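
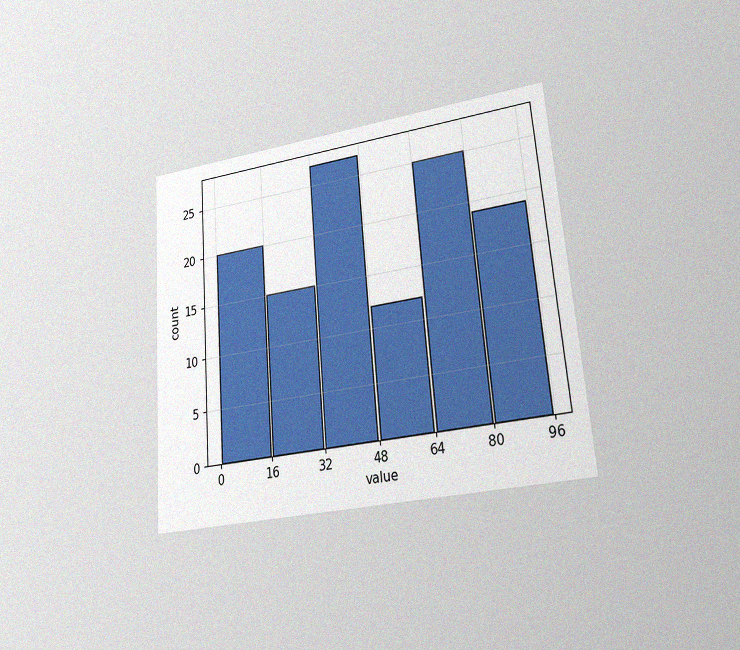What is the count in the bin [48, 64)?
The chart is tilted about 4° counter-clockwise and viewed at a slight angle, with some photo noise. The [48, 64) bin has height 12.

12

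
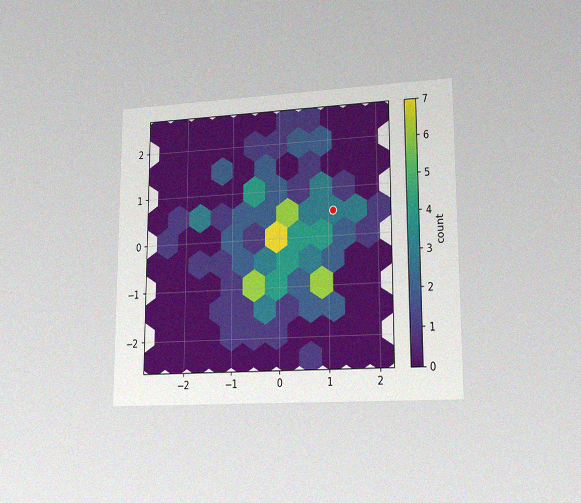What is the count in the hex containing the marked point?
The chart is viewed slightly from the right, with some photo noise. The marked hex reads 3 on the colorbar.

3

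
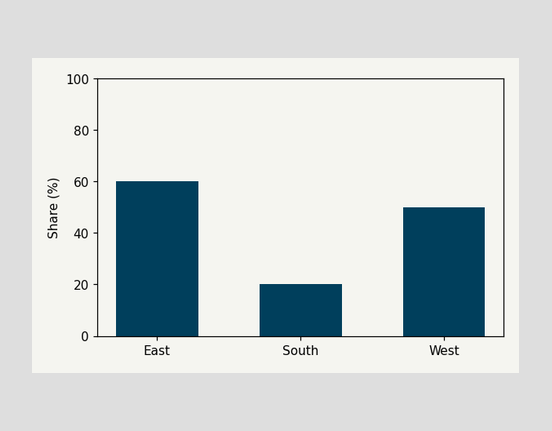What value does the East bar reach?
Reading along the chart's y-axis, the East bar reaches 60%.

60%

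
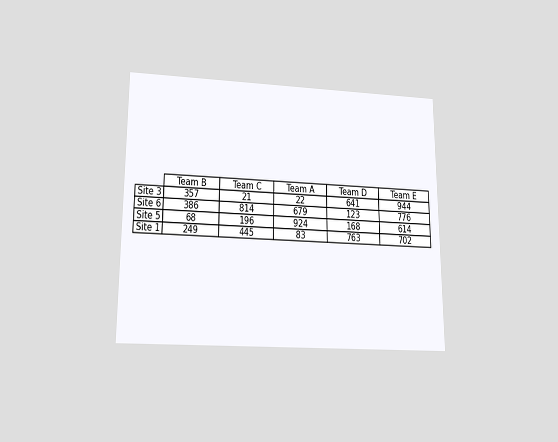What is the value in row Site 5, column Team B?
68

The chart is viewed slightly from below. The (Site 5, Team B) cell reads 68.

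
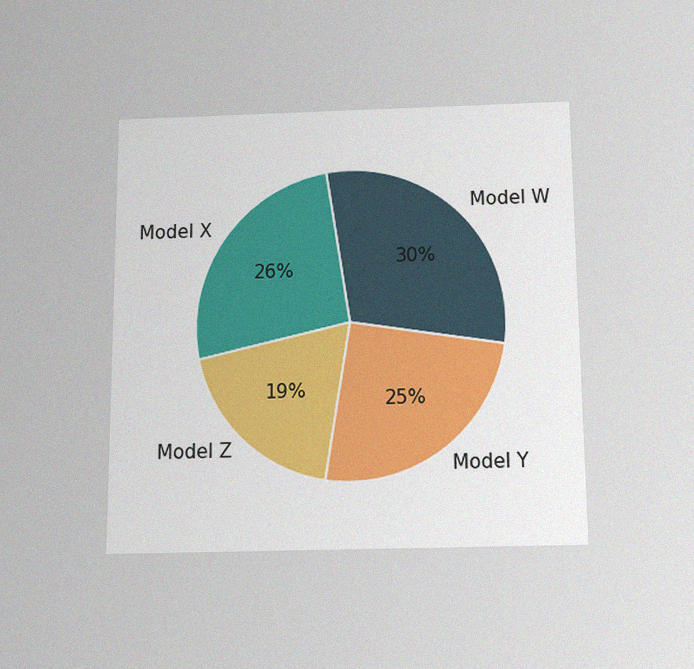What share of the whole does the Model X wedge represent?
The chart is viewed slightly from below, with some photo noise. The Model X slice takes up 26% of the pie.

26%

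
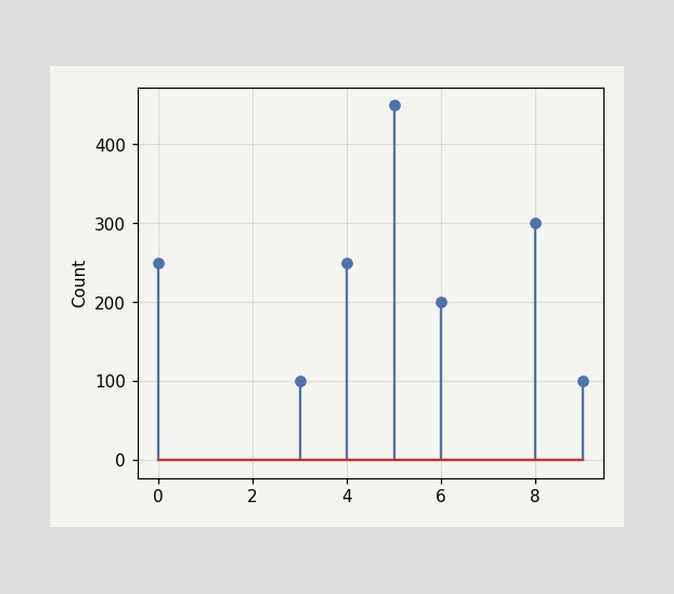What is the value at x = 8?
300

The stem at x=8 reaches 300.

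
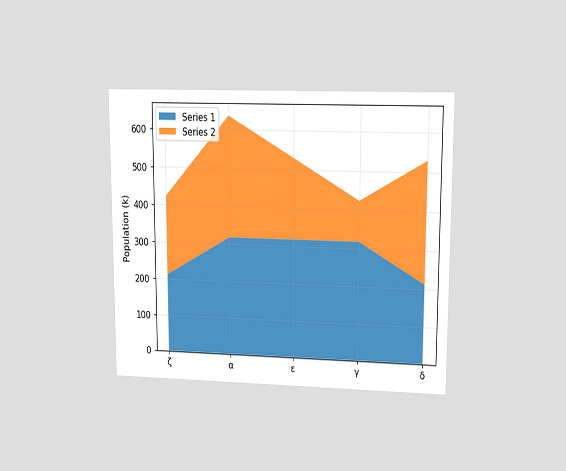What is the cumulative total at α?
The chart is viewed at a slight angle. The stacked total at α reaches 636k.

636k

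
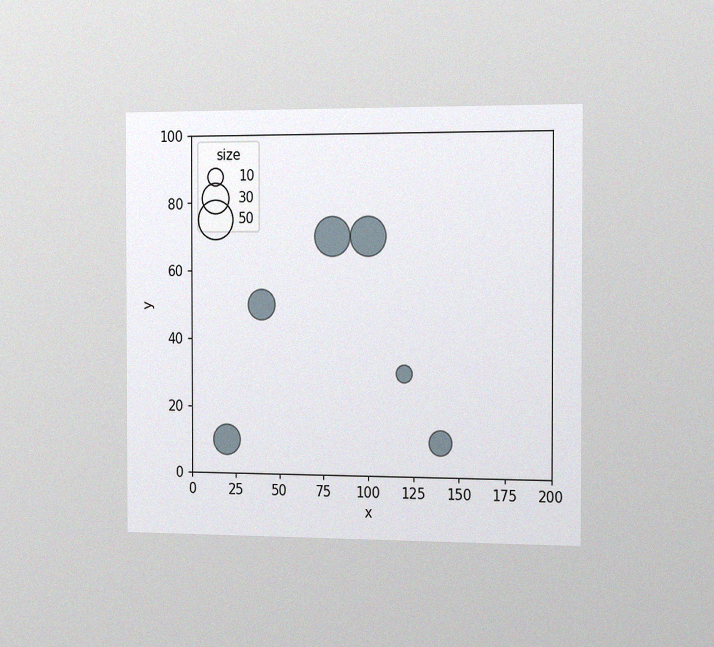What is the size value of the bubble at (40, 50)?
30

The chart is viewed slightly from the right, with some photo noise. Matching the bubble at (40, 50) against the size legend gives 30.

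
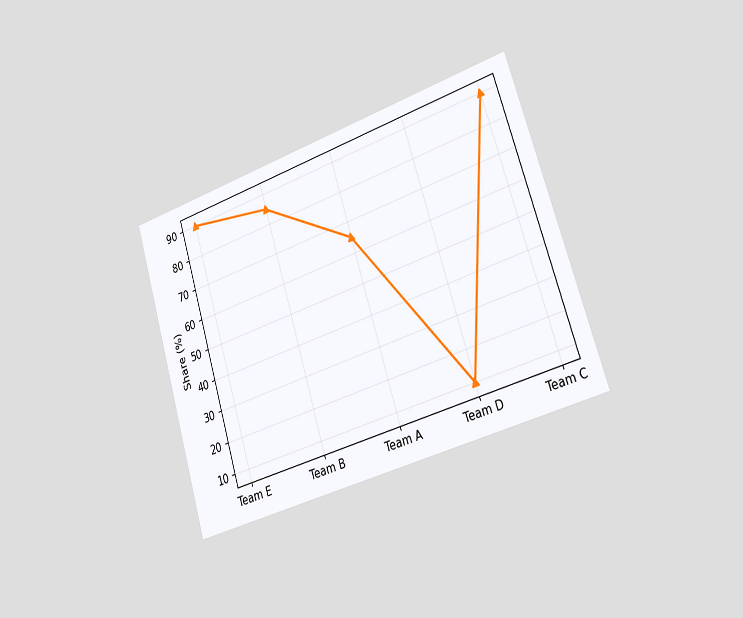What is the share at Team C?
90%

The chart is tilted about 17° counter-clockwise and viewed slightly from the right. At Team C, the line is at 90%.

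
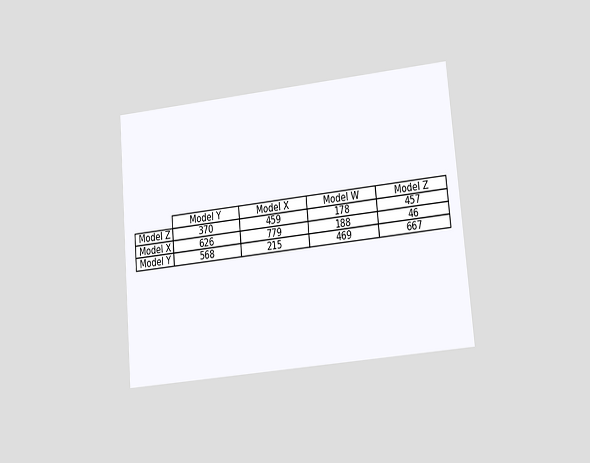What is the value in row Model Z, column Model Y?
370

The chart is tilted about 5° counter-clockwise and viewed at a slight angle. The (Model Z, Model Y) cell reads 370.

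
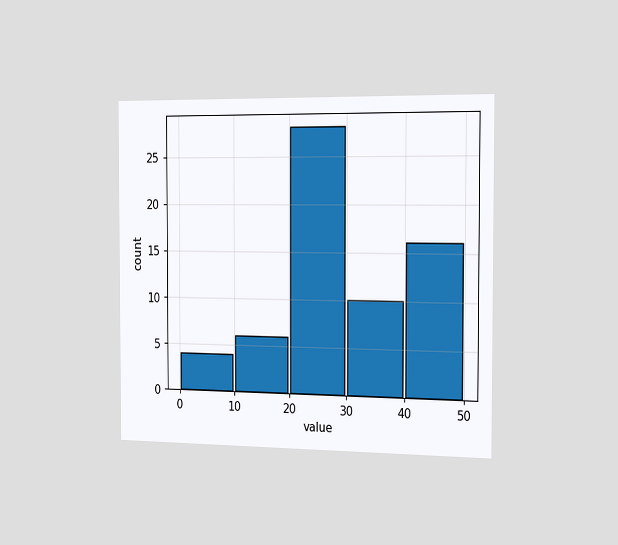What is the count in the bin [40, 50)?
The chart is viewed slightly from the right. The [40, 50) bin has height 16.

16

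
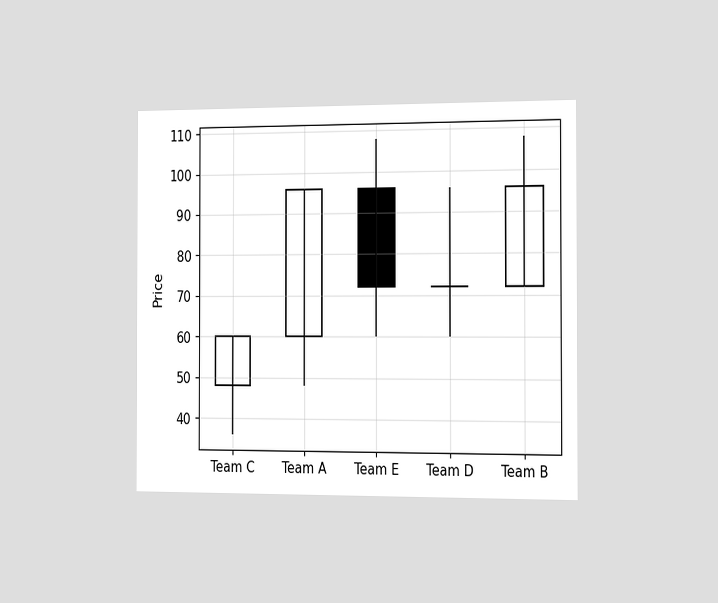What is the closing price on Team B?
The chart is viewed slightly from the right. The Team B candle closes at 96.

96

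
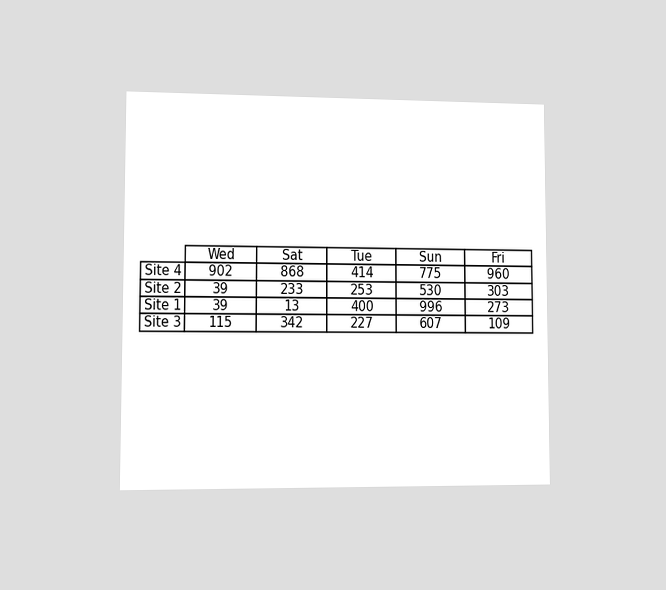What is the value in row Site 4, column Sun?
The chart is viewed at a slight angle. The (Site 4, Sun) cell reads 775.

775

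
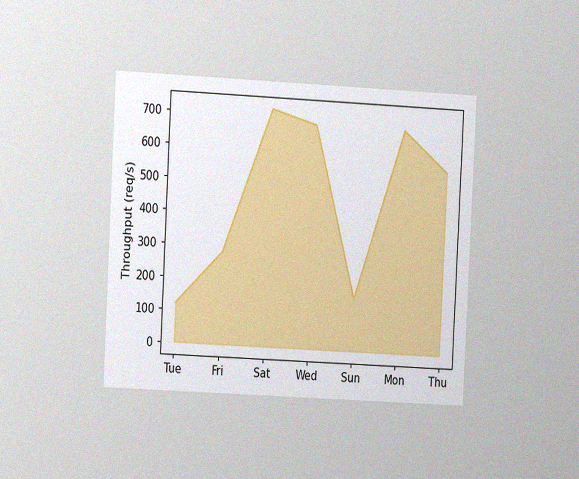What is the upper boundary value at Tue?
120req/s

The chart is tilted about 3° clockwise and viewed slightly from the left, with some photo noise. At Tue the upper boundary is at 120req/s.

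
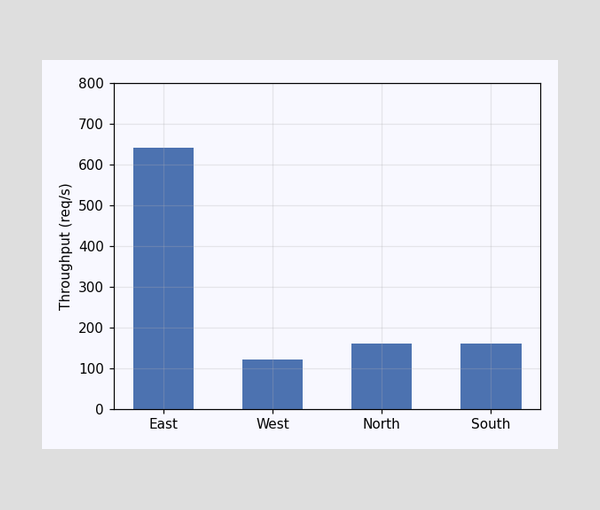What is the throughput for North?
160req/s

Reading along the chart's y-axis, the North bar reaches 160req/s.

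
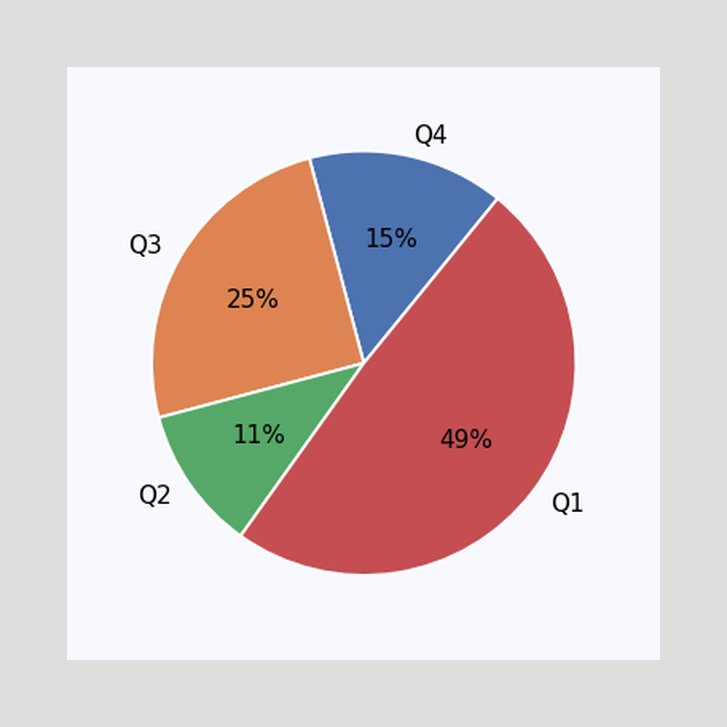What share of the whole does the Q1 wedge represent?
The Q1 slice takes up 49% of the pie.

49%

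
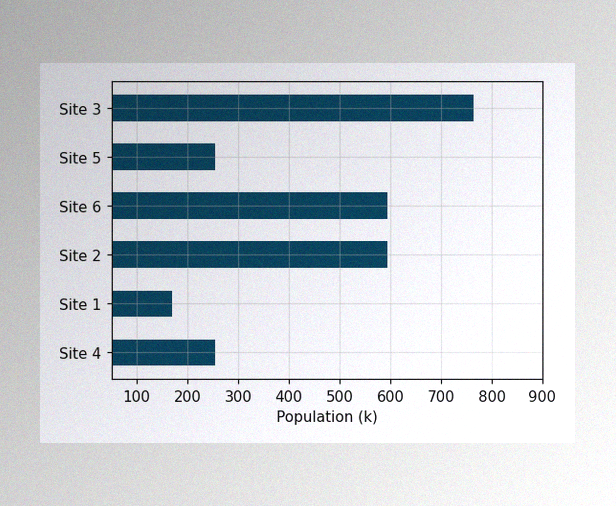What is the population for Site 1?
The image has some photo noise and uneven lighting. Reading along the chart's x-axis, the Site 1 bar reaches 170k.

170k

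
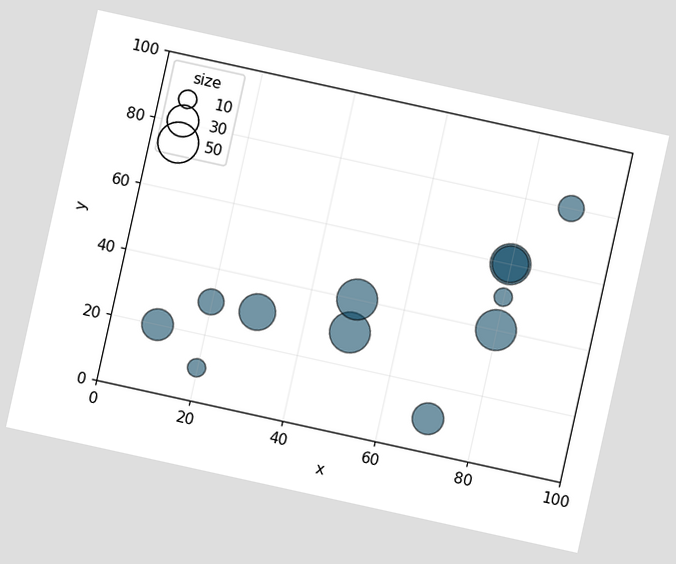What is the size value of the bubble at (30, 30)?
The chart is tilted about 12° clockwise. Matching the bubble at (30, 30) against the size legend gives 40.

40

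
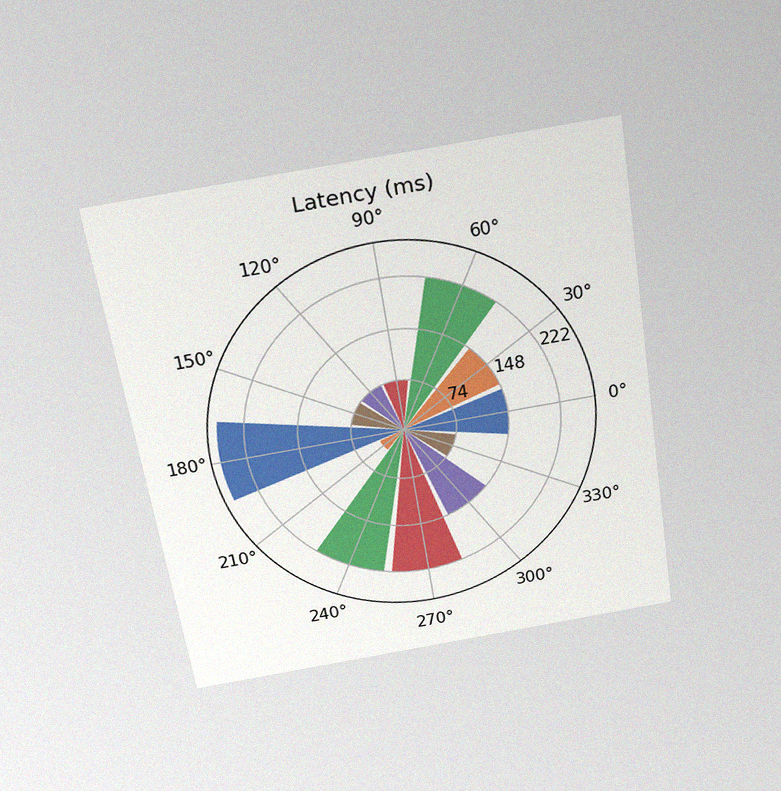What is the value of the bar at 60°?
The chart is tilted about 9° counter-clockwise and viewed slightly from above, with some photo noise. The bar at 60° reaches 222ms on the radial axis.

222ms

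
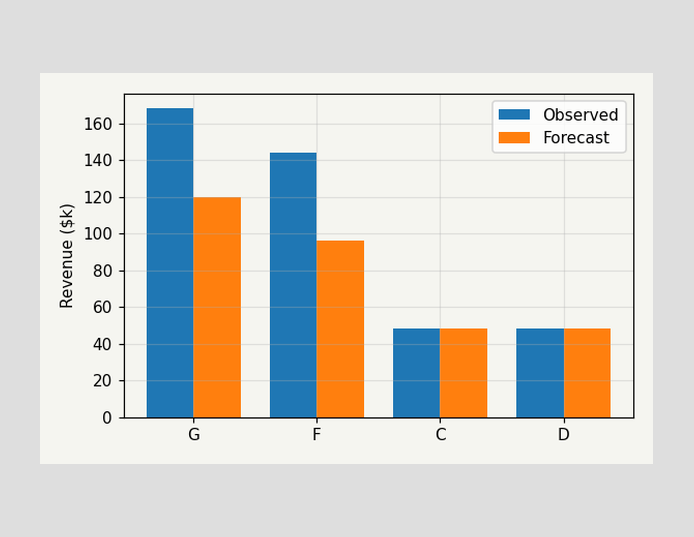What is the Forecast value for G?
$120k

The Forecast bar at G reaches $120k on the y-axis.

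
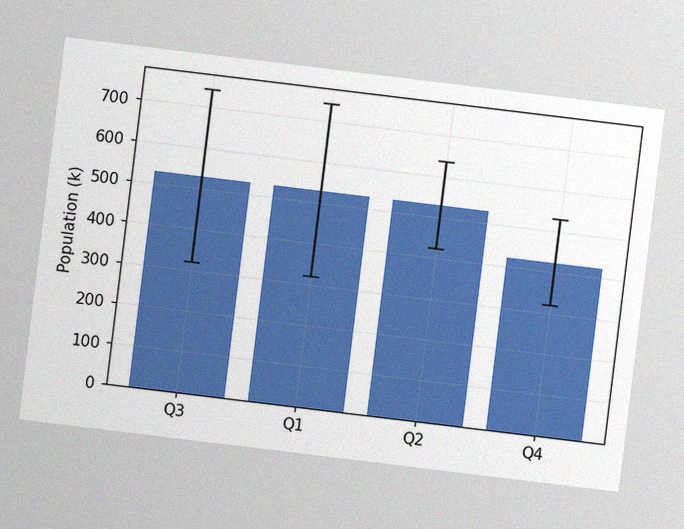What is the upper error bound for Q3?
The chart is tilted about 7° clockwise, with some photo noise. The Q3 bar's upper whisker reaches 742k.

742k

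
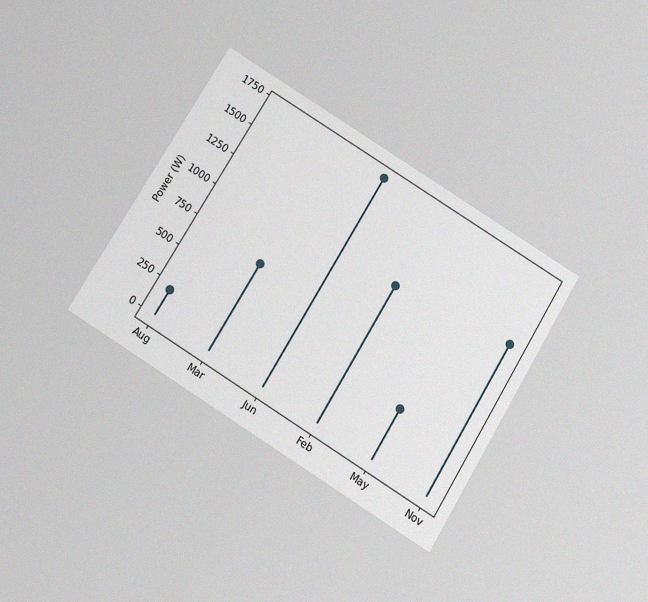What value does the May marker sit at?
400W

The chart is tilted about 32° clockwise and viewed slightly from below, with some photo noise. The May marker sits at 400W.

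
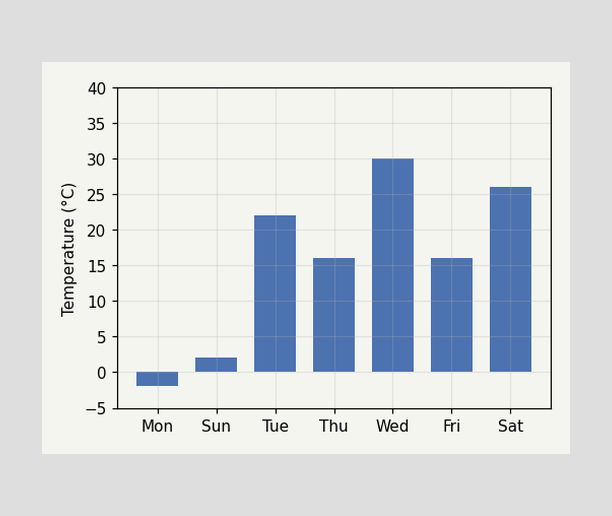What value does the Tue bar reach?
22°C

Reading along the chart's y-axis, the Tue bar reaches 22°C.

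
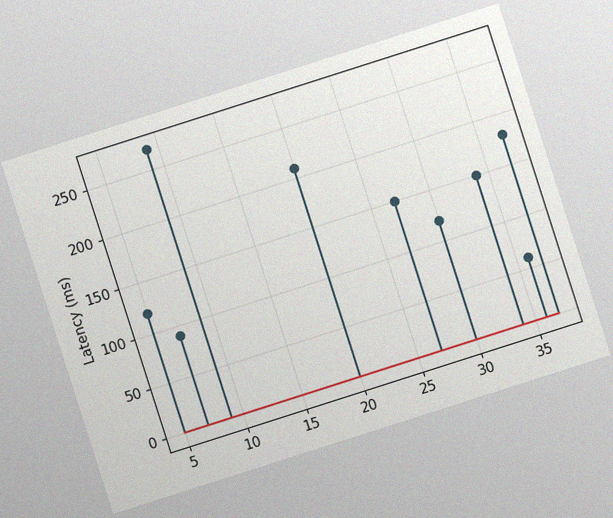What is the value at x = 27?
150ms

The chart is tilted about 18° counter-clockwise, with some photo noise. The stem at x=27 reaches 150ms.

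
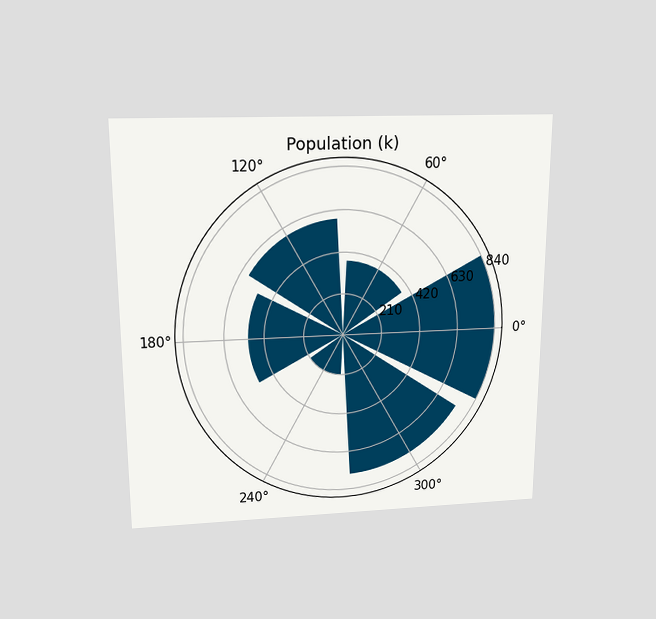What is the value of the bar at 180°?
The chart is viewed slightly from above. The bar at 180° reaches 504k on the radial axis.

504k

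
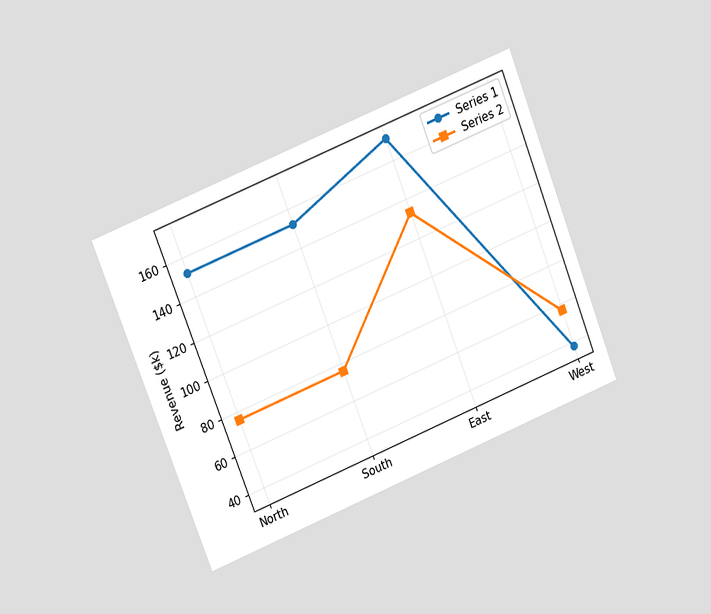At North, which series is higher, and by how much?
The chart is tilted about 22° counter-clockwise and viewed at a slight angle. At North, Series 1 sits above the other line by $76k.

Series 1, by $76k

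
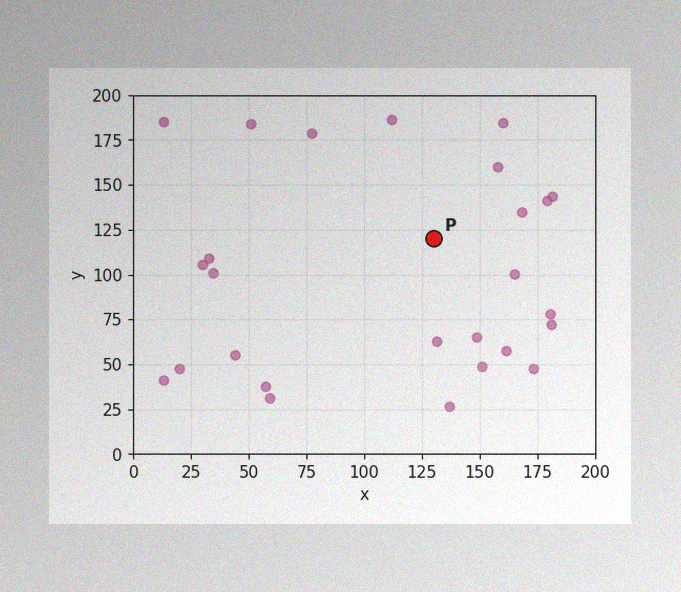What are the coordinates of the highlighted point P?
(130, 120)

The image has some photo noise and uneven lighting. Following the gridlines from P to each axis, P sits at (130, 120).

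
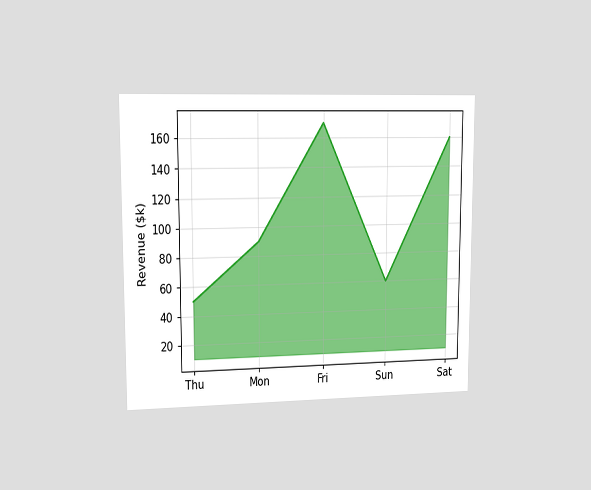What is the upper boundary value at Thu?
$50k

The chart is viewed slightly from the left. At Thu the upper boundary is at $50k.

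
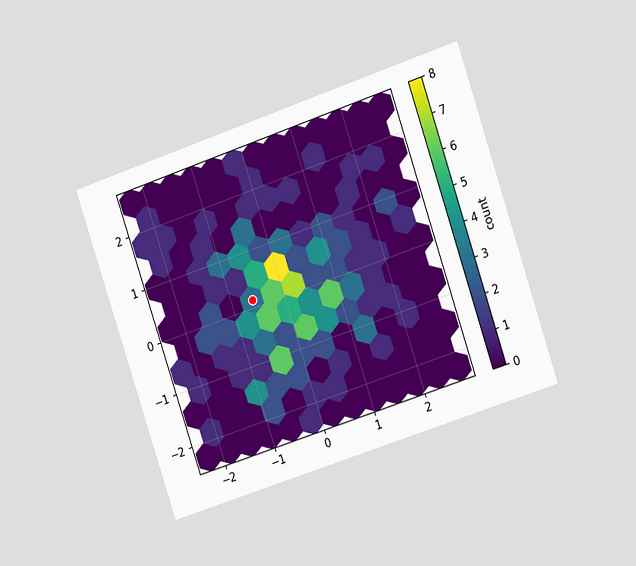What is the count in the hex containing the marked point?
3

The chart is tilted about 19° counter-clockwise and viewed slightly from the right. The marked hex reads 3 on the colorbar.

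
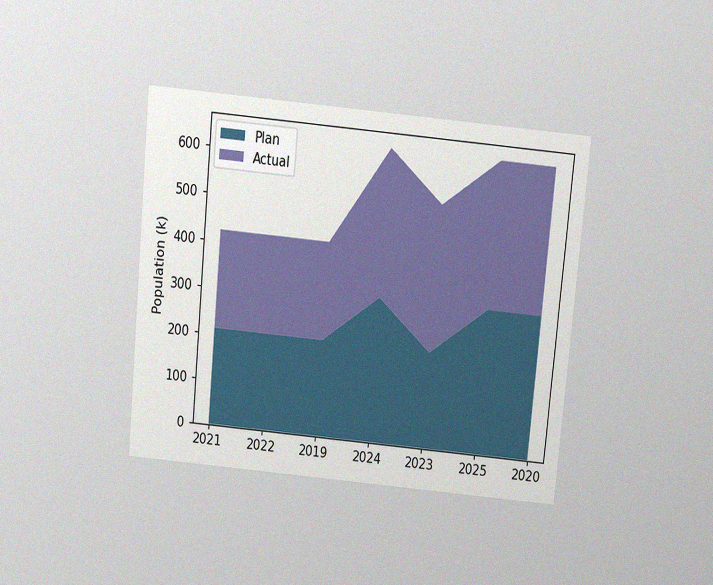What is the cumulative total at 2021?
424k

The chart is tilted about 5° clockwise and viewed slightly from above, with some photo noise. The stacked total at 2021 reaches 424k.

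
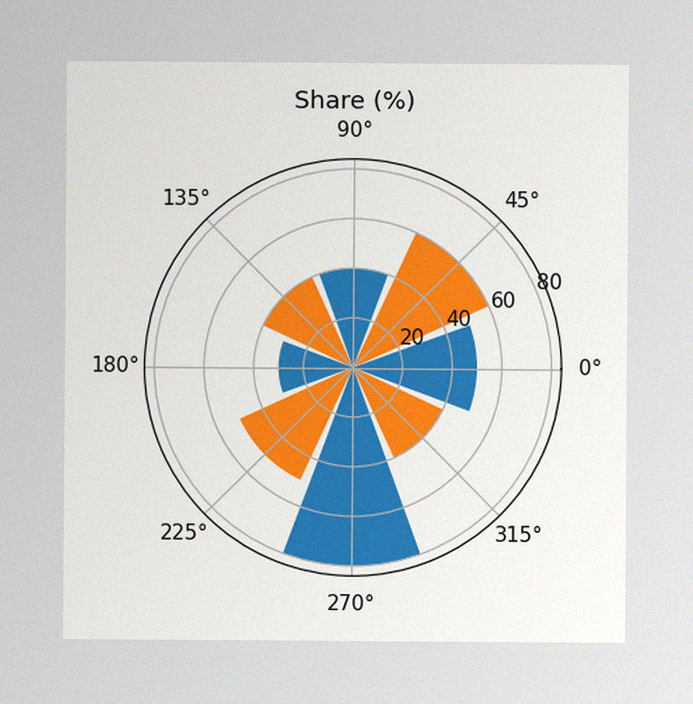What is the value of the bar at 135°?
The image has some photo noise and uneven lighting. The bar at 135° reaches 40% on the radial axis.

40%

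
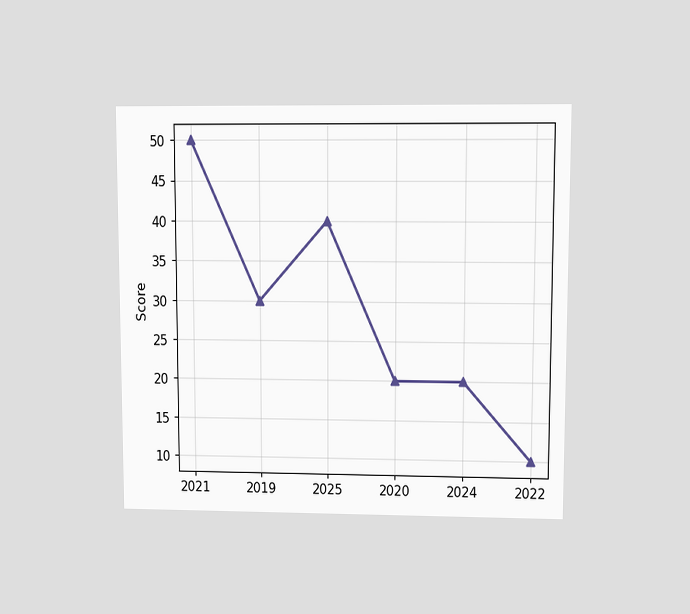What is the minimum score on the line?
The chart is viewed at a slight angle. The lowest point is at 2022, and reading across to the y-axis gives 10.

10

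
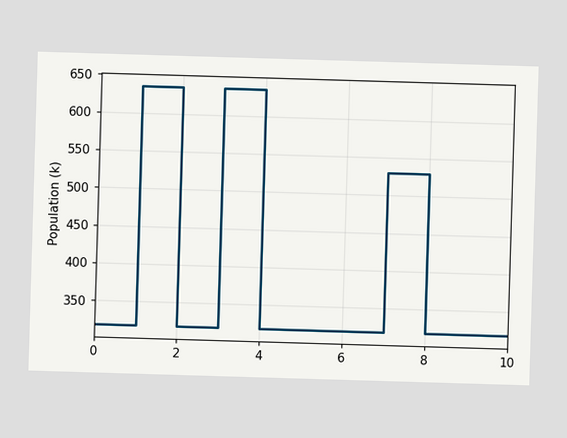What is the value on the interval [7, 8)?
On [7, 8) the step sits at 530k.

530k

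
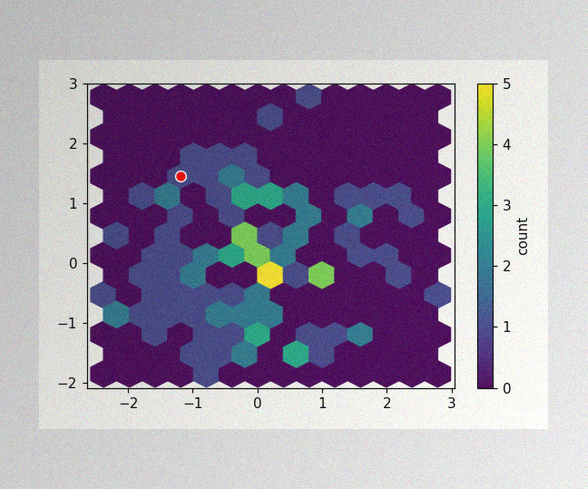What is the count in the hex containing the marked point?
1

The image has some photo noise and uneven lighting. The marked hex reads 1 on the colorbar.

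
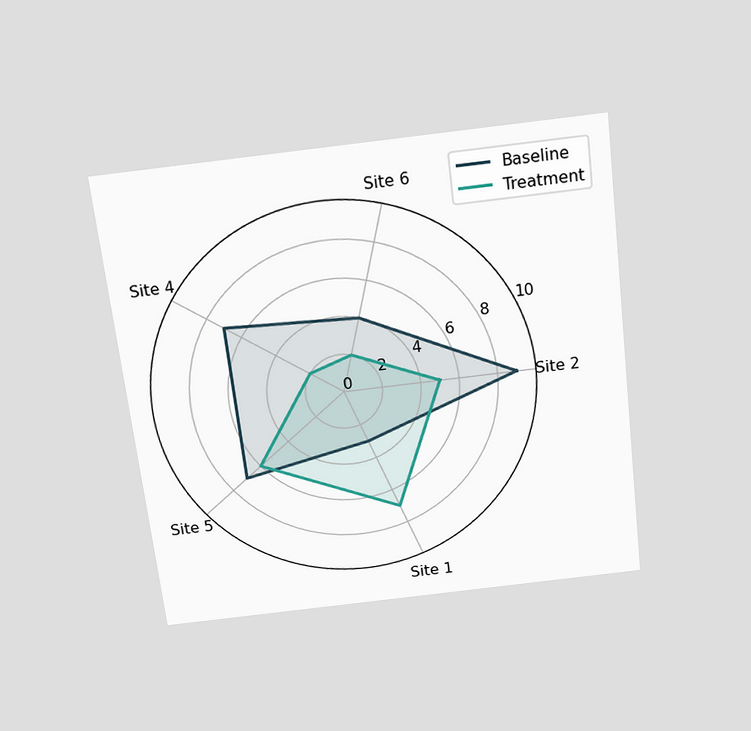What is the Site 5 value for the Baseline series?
The chart is tilted about 7° counter-clockwise and viewed slightly from above. On the Site 5 axis, Baseline reaches 7.

7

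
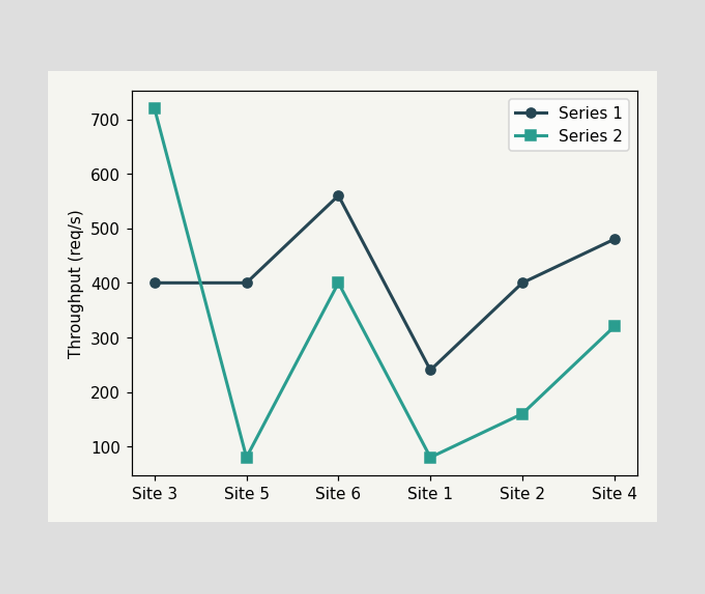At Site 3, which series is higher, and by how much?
Series 2, by 320req/s

At Site 3, Series 2 sits above the other line by 320req/s.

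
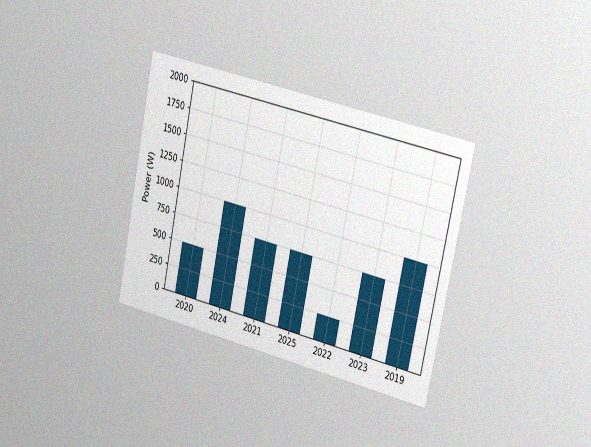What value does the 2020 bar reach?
The chart is tilted about 12° clockwise and viewed slightly from the right, with some photo noise. Reading along the chart's y-axis, the 2020 bar reaches 500W.

500W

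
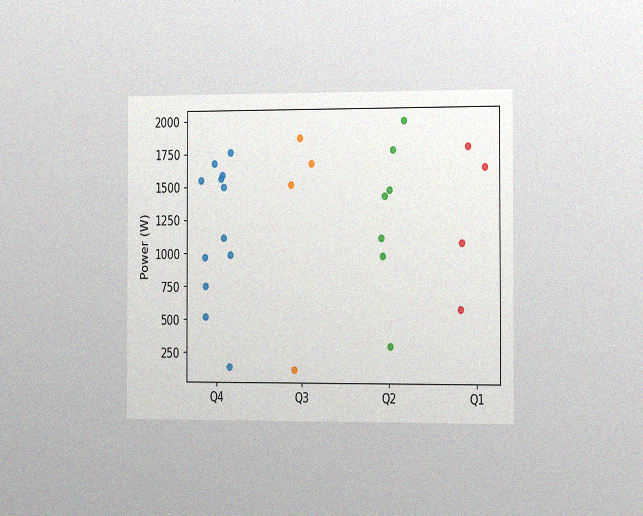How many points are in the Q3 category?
4

The chart is viewed slightly from the right, with some photo noise. Counting the markers in the Q3 column gives 4.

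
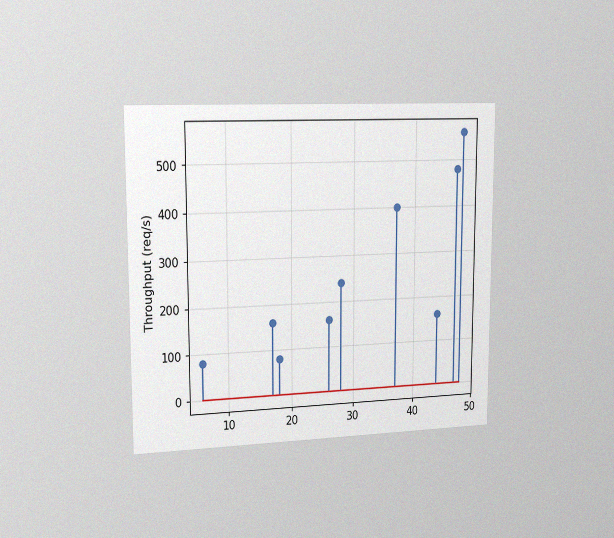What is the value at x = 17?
The chart is viewed slightly from the left, with some photo noise. The stem at x=17 reaches 160req/s.

160req/s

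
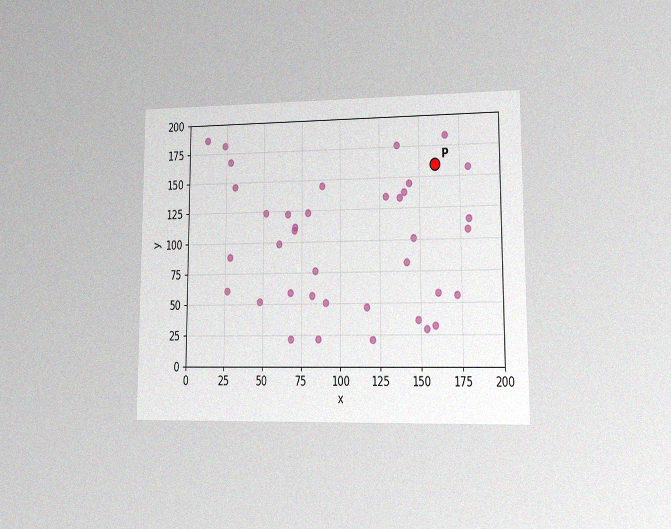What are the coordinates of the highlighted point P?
(160, 160)

The chart is viewed at a slight angle, with some photo noise. Following the gridlines from P to each axis, P sits at (160, 160).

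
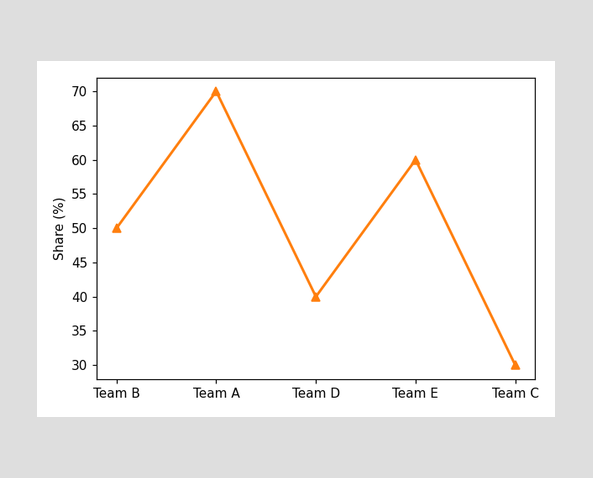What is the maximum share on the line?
The highest point is at Team A, and reading across to the y-axis gives 70%.

70%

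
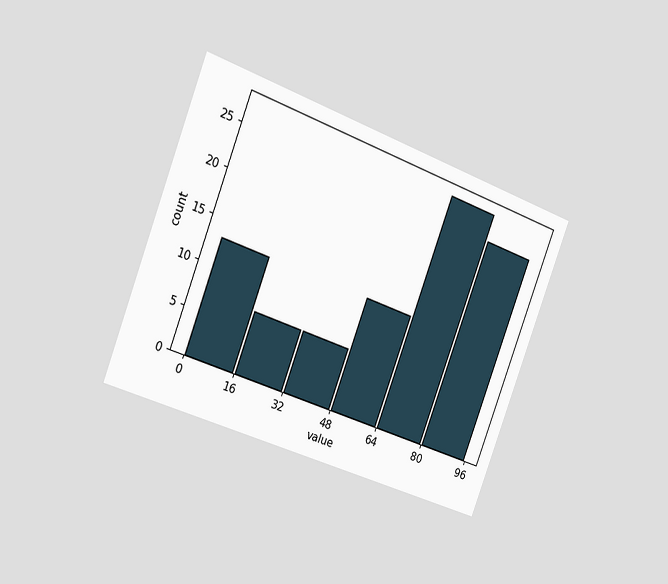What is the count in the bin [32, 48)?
The chart is tilted about 21° clockwise and viewed slightly from the left. The [32, 48) bin has height 7.

7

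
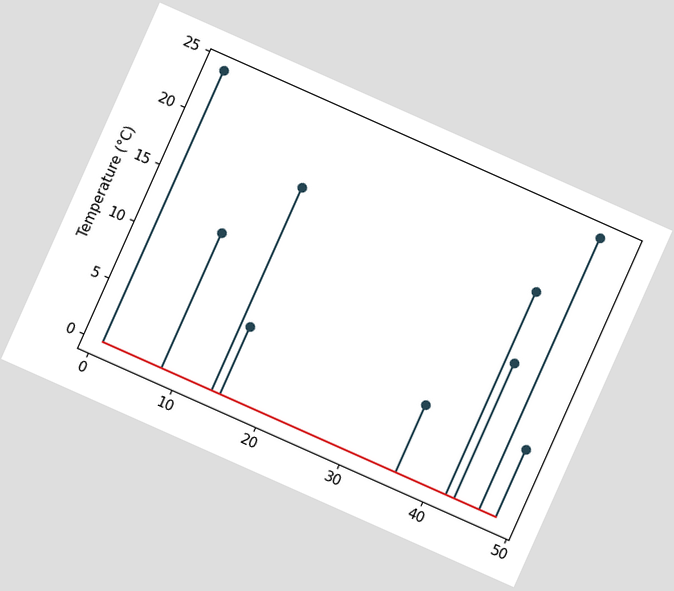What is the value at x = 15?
6°C

The chart is tilted about 24° clockwise. The stem at x=15 reaches 6°C.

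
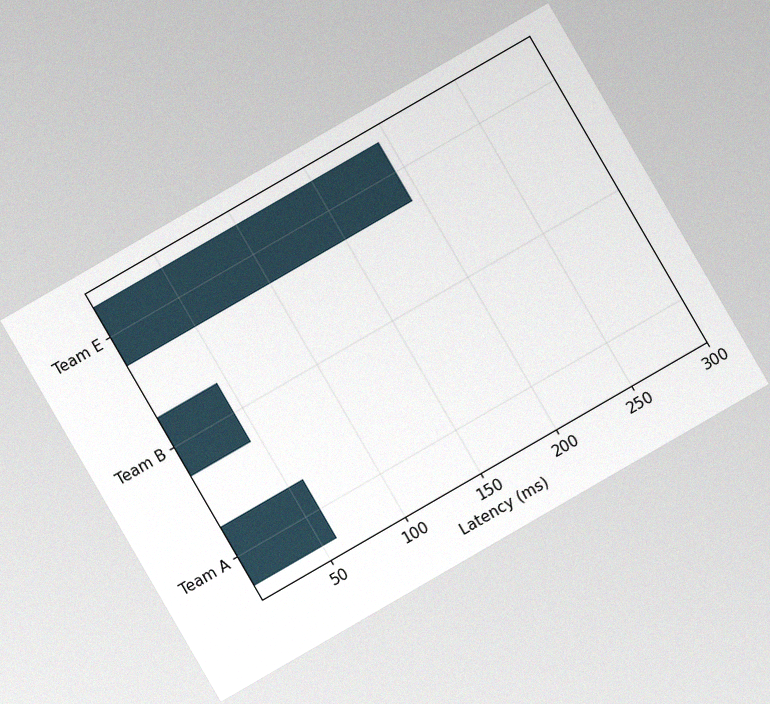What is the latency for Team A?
The chart is tilted about 30° counter-clockwise, with some photo noise. Reading along the chart's x-axis, the Team A bar reaches 60ms.

60ms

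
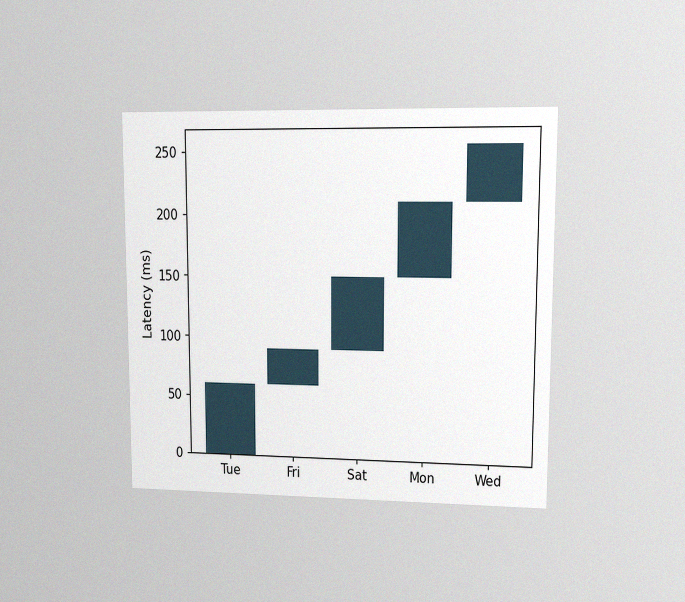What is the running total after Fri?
90ms

The chart is viewed at a slight angle, with some photo noise. After Fri the running total reaches 90ms.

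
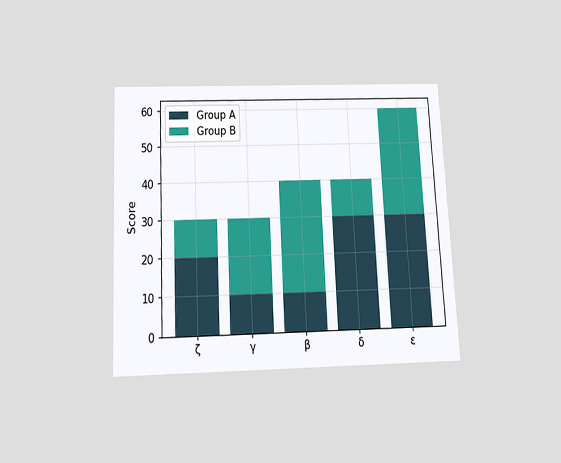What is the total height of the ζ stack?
The chart is tilted about 3° counter-clockwise and viewed slightly from below. The ζ stack's top reaches 30 on the y-axis.

30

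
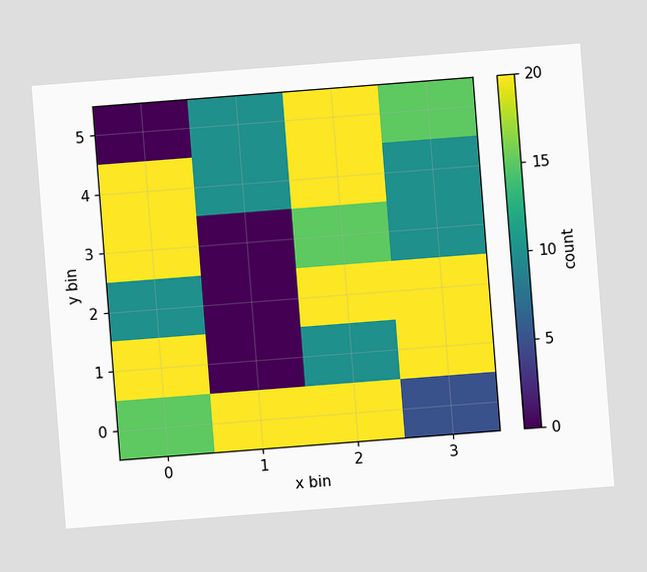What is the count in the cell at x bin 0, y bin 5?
0

The chart is tilted about 4° counter-clockwise. Matching the cell (0, 5) against the colorbar gives 0.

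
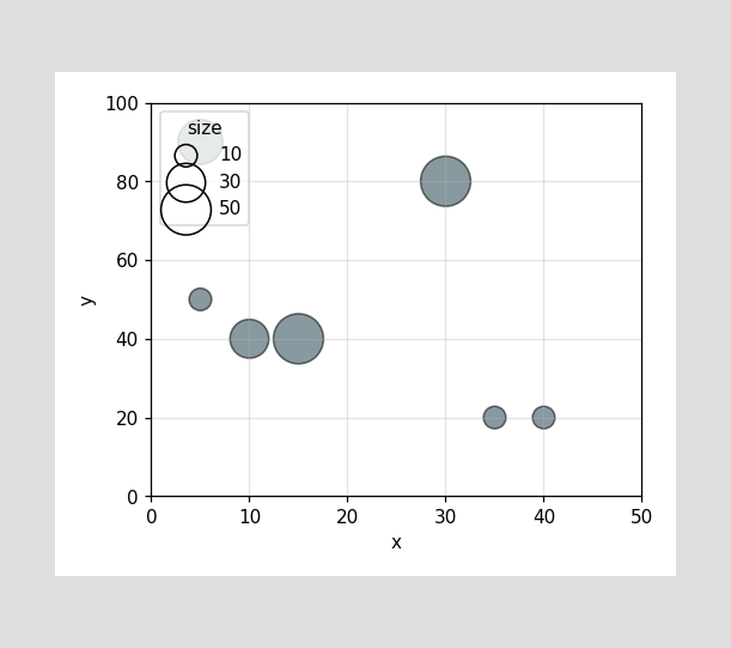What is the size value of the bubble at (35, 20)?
10

Matching the bubble at (35, 20) against the size legend gives 10.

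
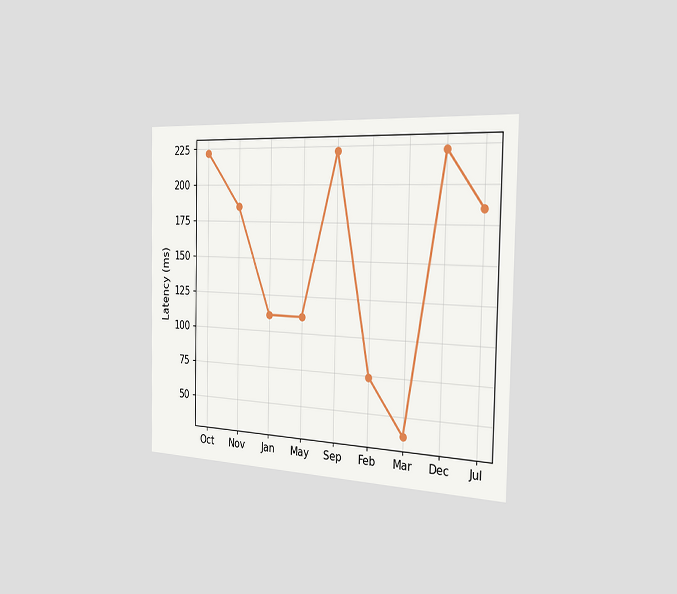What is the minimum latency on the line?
37ms

The chart is viewed slightly from the right. The lowest point is at Mar, and reading across to the y-axis gives 37ms.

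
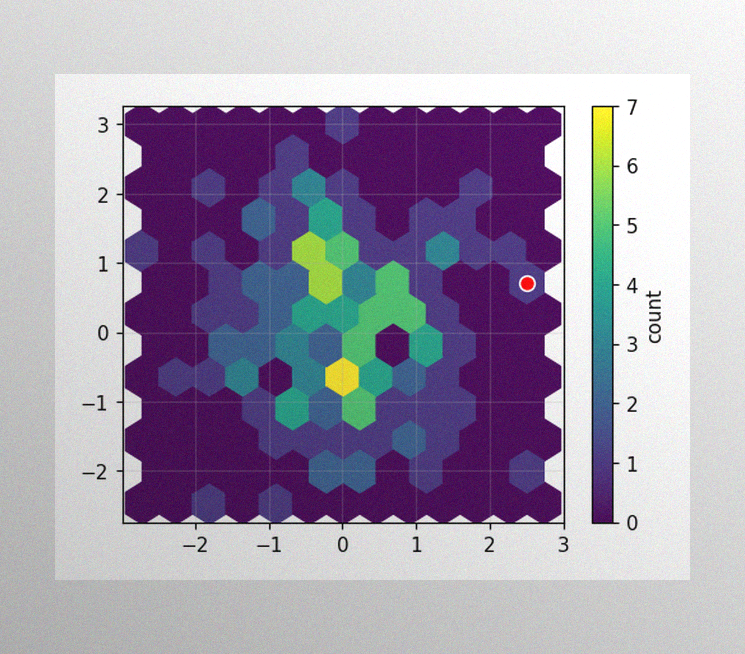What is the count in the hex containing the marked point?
The image has some photo noise and uneven lighting. The marked hex reads 1 on the colorbar.

1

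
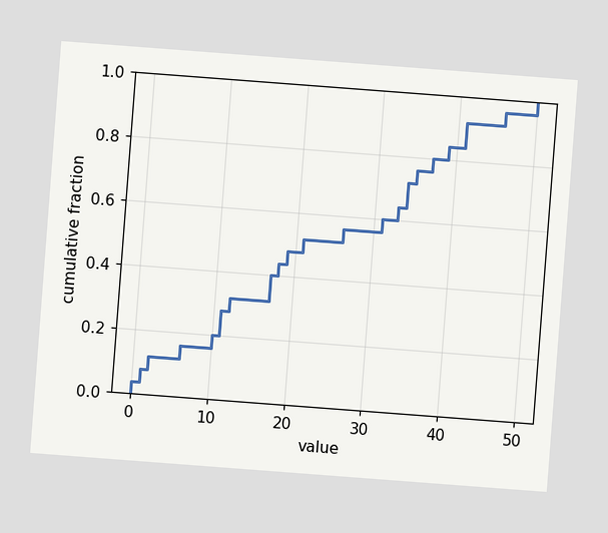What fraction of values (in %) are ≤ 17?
The chart is tilted about 4° clockwise. At x=17 the ECDF step is at 40%.

40%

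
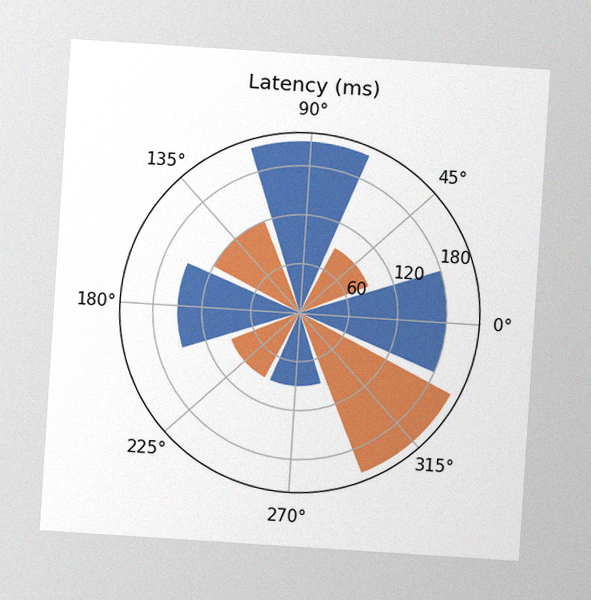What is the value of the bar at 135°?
The chart is tilted about 4° clockwise, with some photo noise. The bar at 135° reaches 120ms on the radial axis.

120ms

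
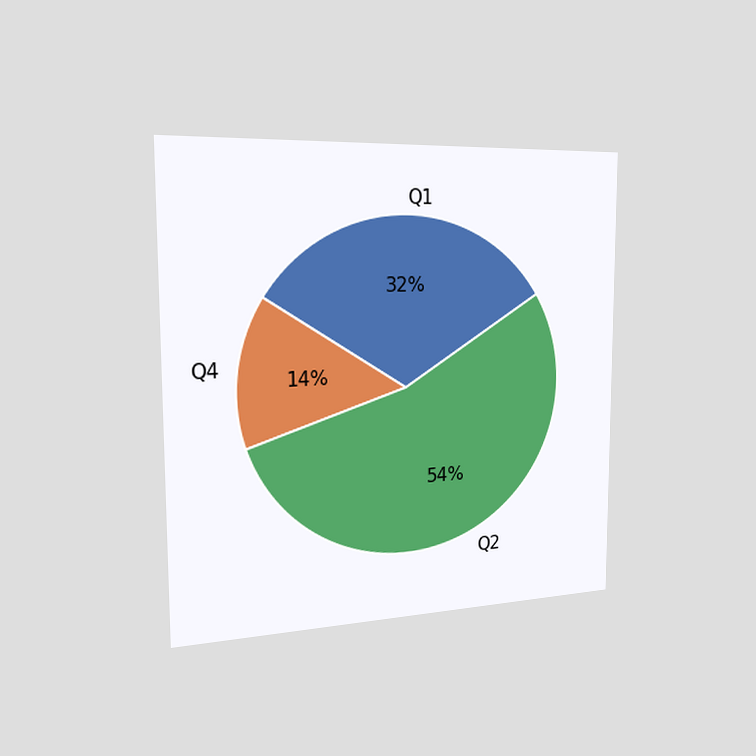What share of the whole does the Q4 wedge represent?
The chart is viewed slightly from the left. The Q4 slice takes up 14% of the pie.

14%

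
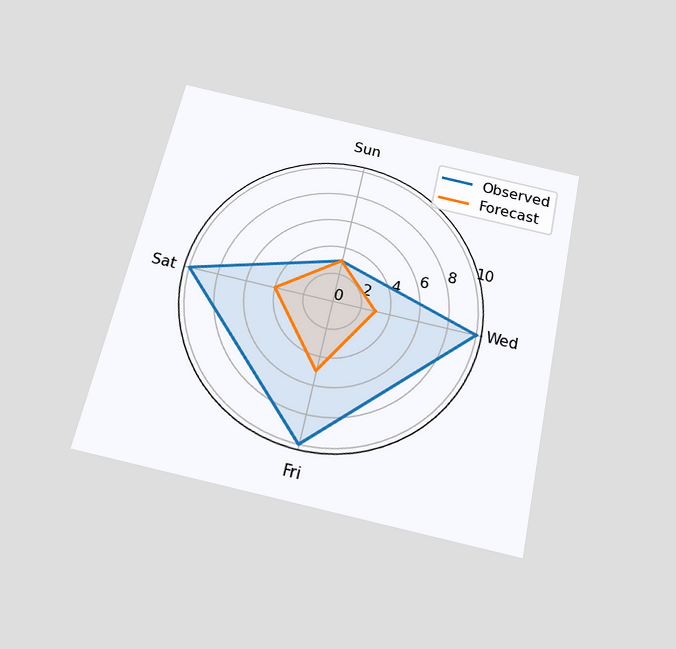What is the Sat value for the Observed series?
The chart is tilted about 12° clockwise and viewed slightly from below. On the Sat axis, Observed reaches 10.

10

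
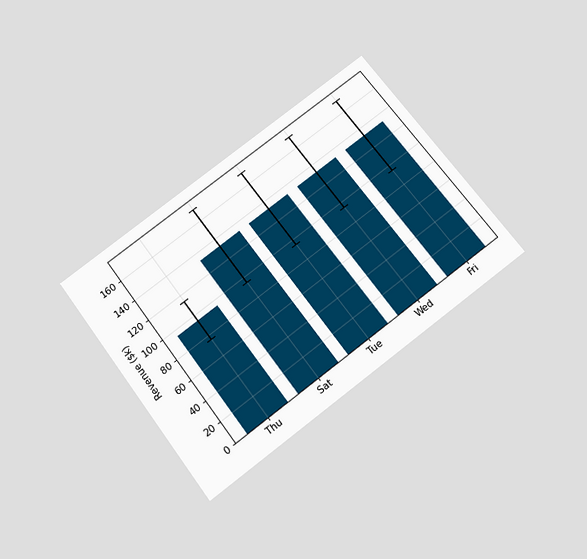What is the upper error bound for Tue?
The chart is tilted about 37° counter-clockwise and viewed slightly from below. The Tue bar's upper whisker reaches $171k.

$171k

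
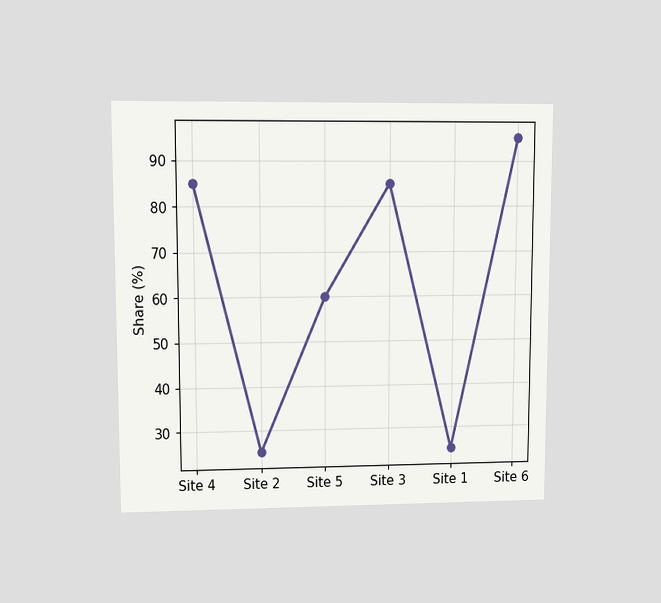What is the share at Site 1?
The chart is viewed at a slight angle. At Site 1, the line is at 25%.

25%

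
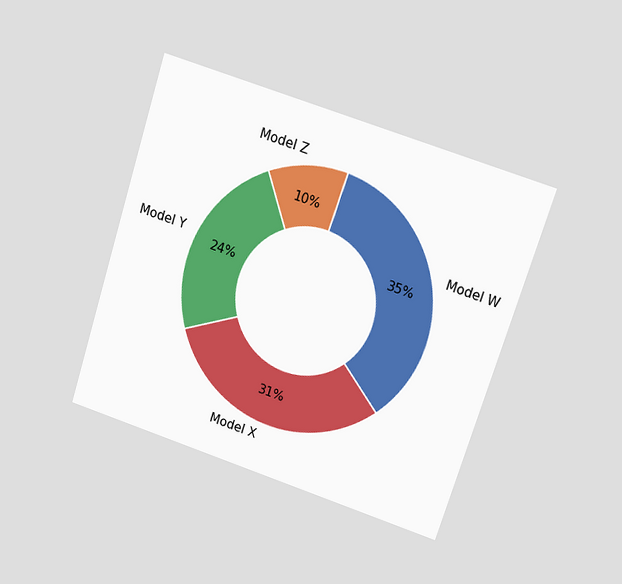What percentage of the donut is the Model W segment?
35%

The chart is tilted about 18° clockwise and viewed at a slight angle. The Model W segment takes up 35% of the ring.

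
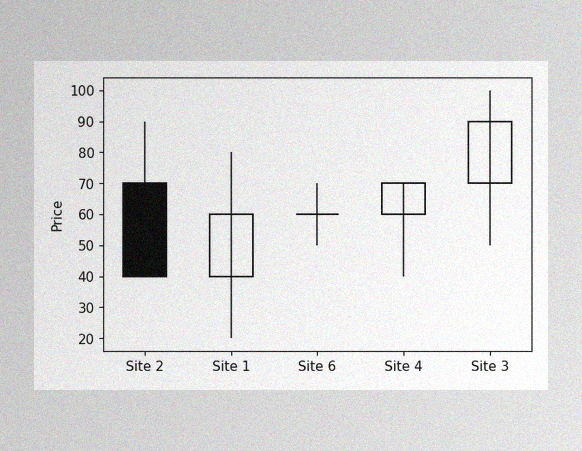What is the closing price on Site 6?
60

The image has some photo noise and uneven lighting. The Site 6 candle closes at 60.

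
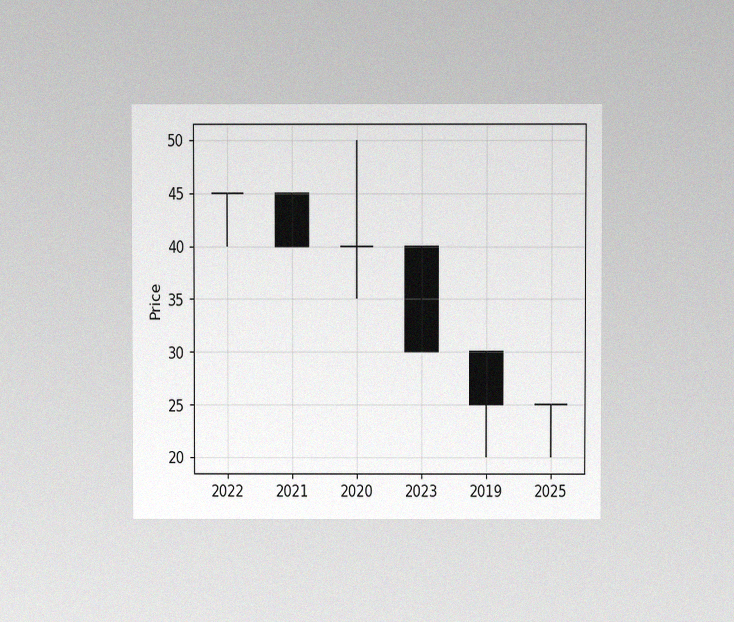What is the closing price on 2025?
The chart is viewed at a slight angle, with some photo noise. The 2025 candle closes at 25.

25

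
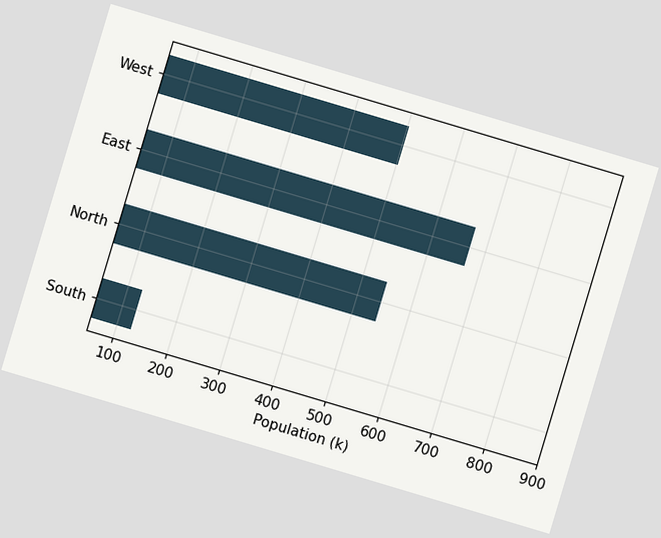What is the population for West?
504k

The chart is tilted about 17° clockwise. Reading along the chart's x-axis, the West bar reaches 504k.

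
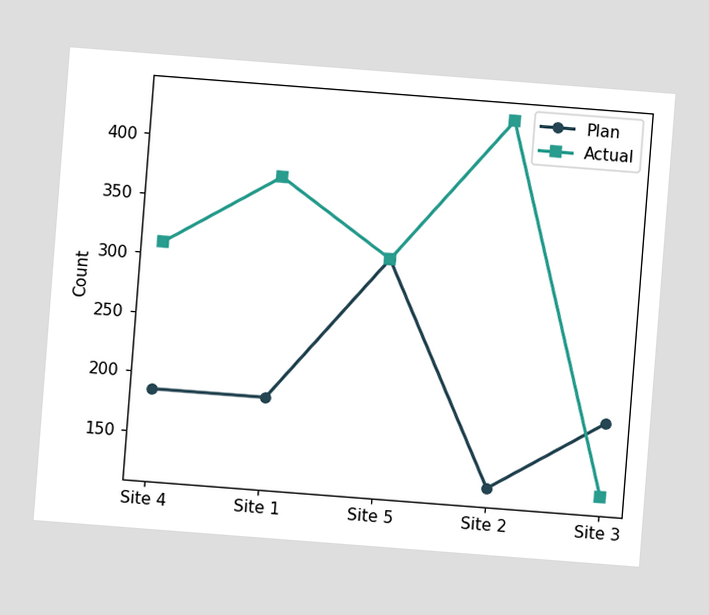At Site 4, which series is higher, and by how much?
The chart is tilted about 4° clockwise. At Site 4, Actual sits above the other line by 124.

Actual, by 124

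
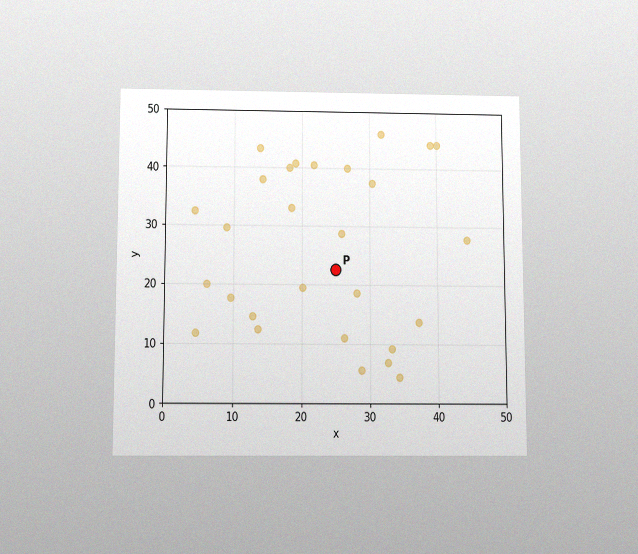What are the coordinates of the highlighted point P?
(25, 22.5)

The chart is viewed slightly from below, with some photo noise. Following the gridlines from P to each axis, P sits at (25, 22.5).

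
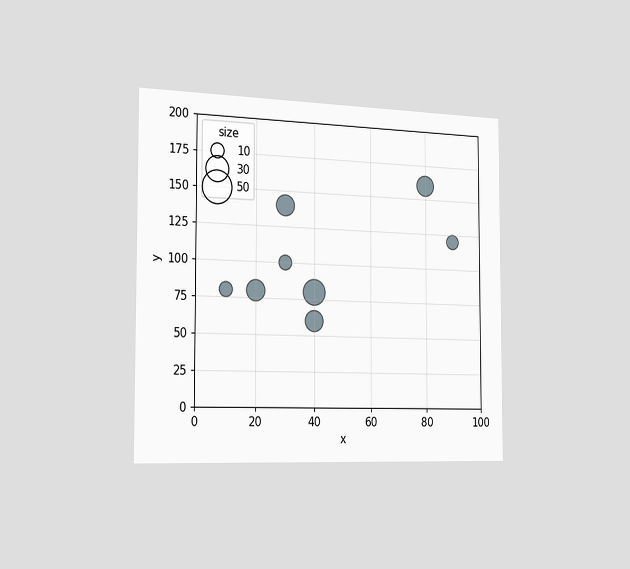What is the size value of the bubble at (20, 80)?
20

The chart is viewed slightly from the left. Matching the bubble at (20, 80) against the size legend gives 20.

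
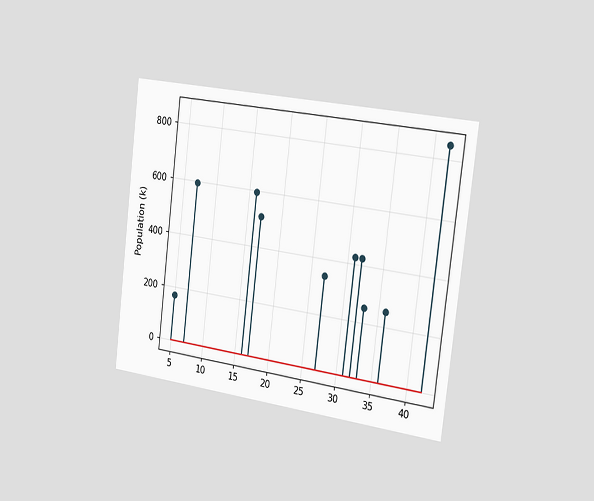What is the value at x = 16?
The chart is tilted about 7° clockwise and viewed slightly from the right. The stem at x=16 reaches 595k.

595k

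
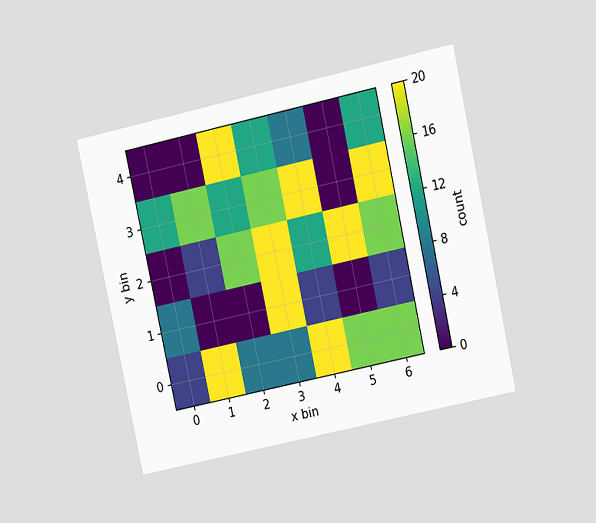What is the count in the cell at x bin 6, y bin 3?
20

The chart is tilted about 12° counter-clockwise and viewed at a slight angle. Matching the cell (6, 3) against the colorbar gives 20.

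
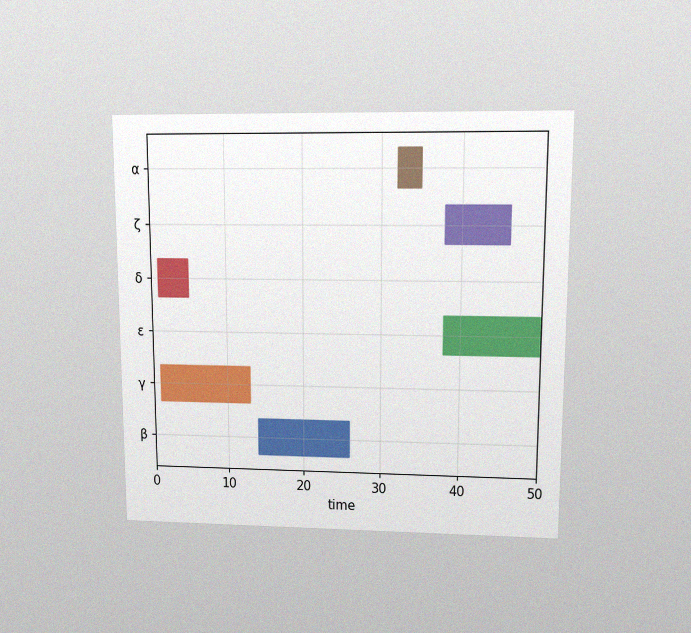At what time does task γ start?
The chart is viewed at a slight angle, with some photo noise. The γ bar begins at t=1.

1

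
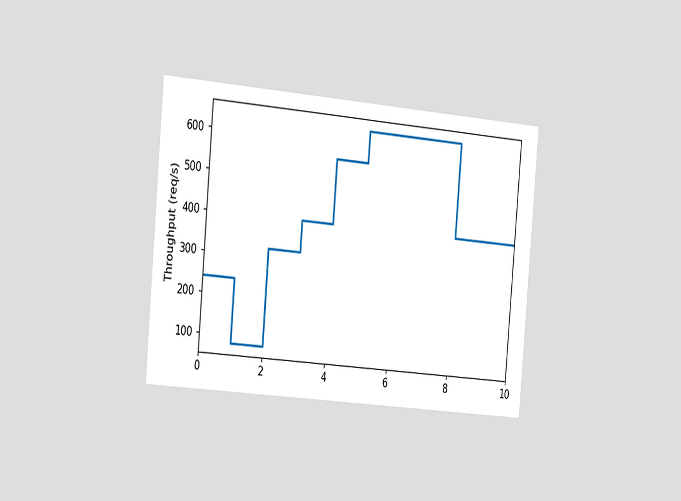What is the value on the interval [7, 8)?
640req/s

The chart is tilted about 5° clockwise and viewed slightly from the left. On [7, 8) the step sits at 640req/s.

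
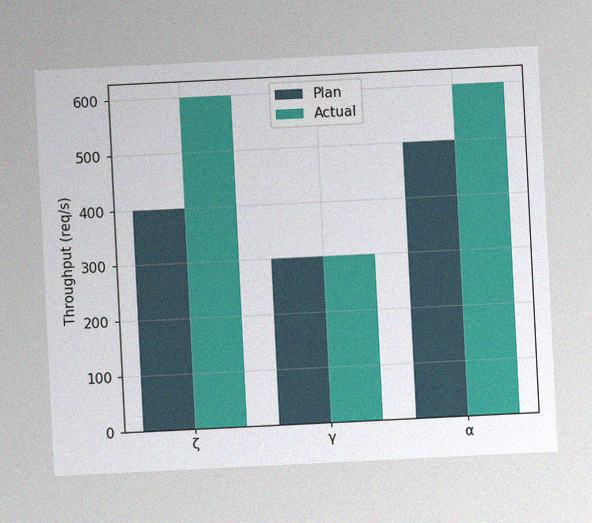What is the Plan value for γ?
The chart is tilted about 3° counter-clockwise, with some photo noise. The Plan bar at γ reaches 300req/s on the y-axis.

300req/s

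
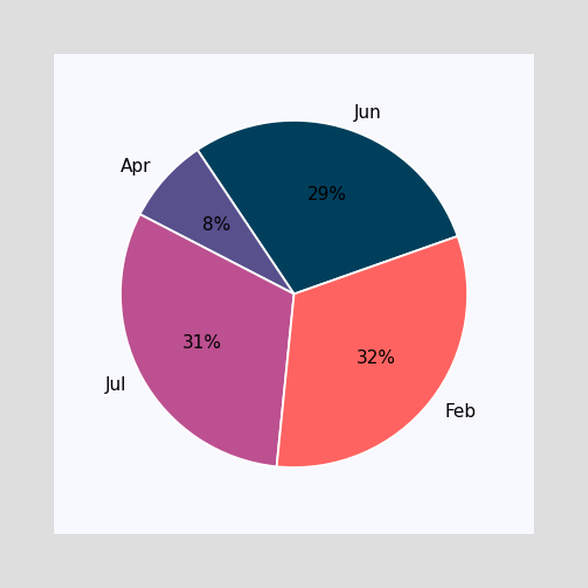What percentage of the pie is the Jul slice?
The Jul slice takes up 31% of the pie.

31%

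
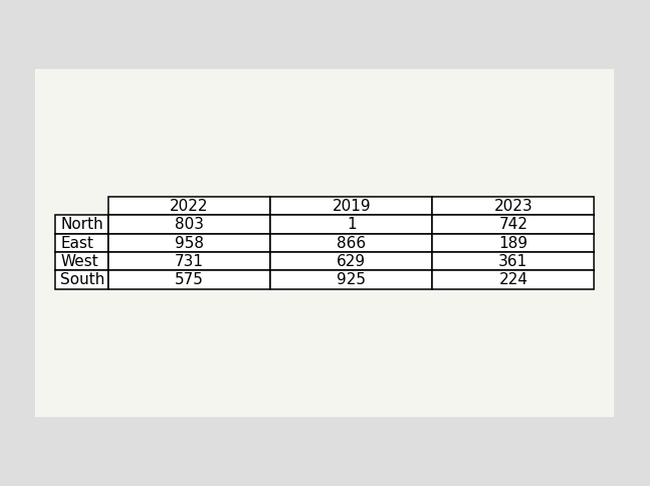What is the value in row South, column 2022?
The (South, 2022) cell reads 575.

575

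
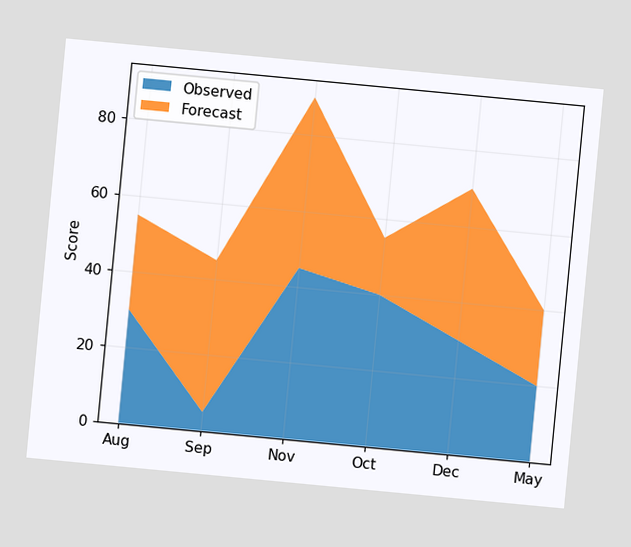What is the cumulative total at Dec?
70

The chart is tilted about 5° clockwise. The stacked total at Dec reaches 70.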